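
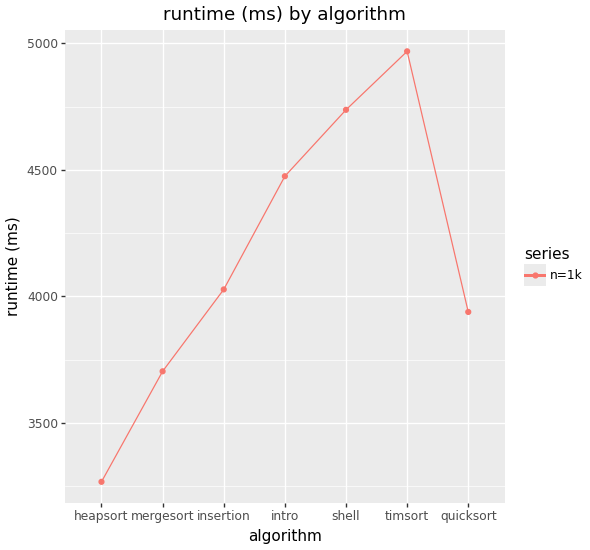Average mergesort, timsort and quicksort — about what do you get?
(3800 + 5000 + 4000) / 3 ≈ 4267.

≈ 4267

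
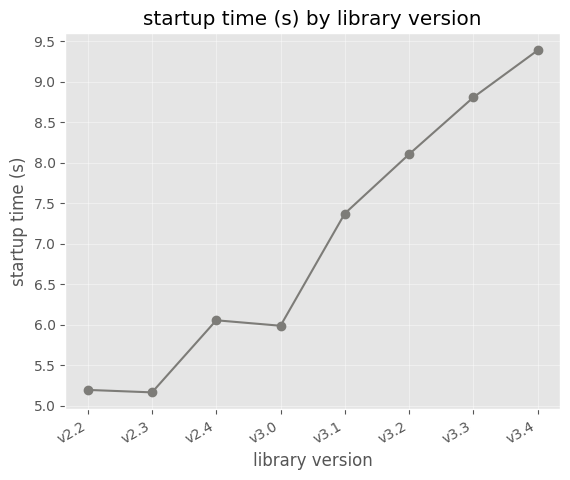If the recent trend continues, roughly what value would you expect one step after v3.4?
Last three: 8.0, 9.0, 9.5 → slope ≈ 0.75/step → next ≈ 10.25.

≈ 10.25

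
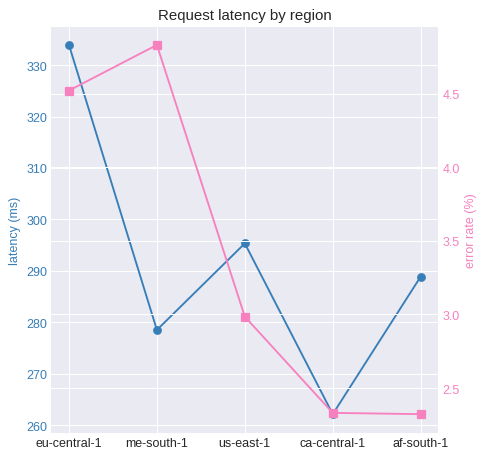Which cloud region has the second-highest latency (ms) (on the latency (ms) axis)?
us-east-1

Top 3 (on the latency (ms) axis): eu-central-1 ≈ 330, us-east-1 ≈ 300, af-south-1 ≈ 290.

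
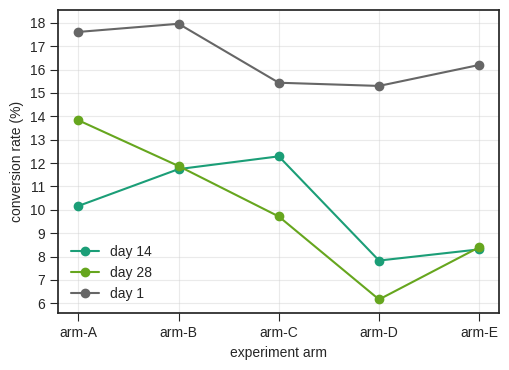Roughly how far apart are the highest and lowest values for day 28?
Max arm-A ≈ 14, min arm-D ≈ 6; range ≈ 8.

≈ 8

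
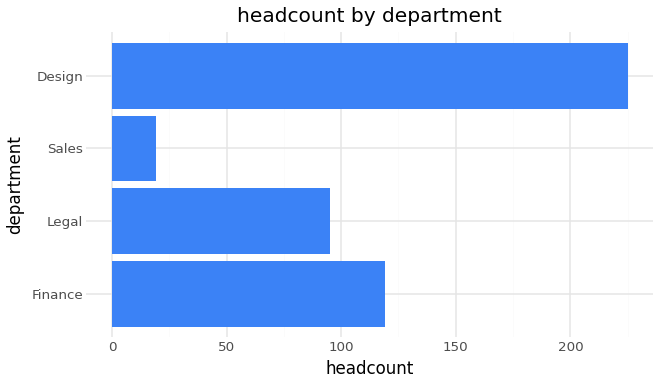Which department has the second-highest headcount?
Top 3: Design ≈ 220, Finance ≈ 120, Legal ≈ 100.

Finance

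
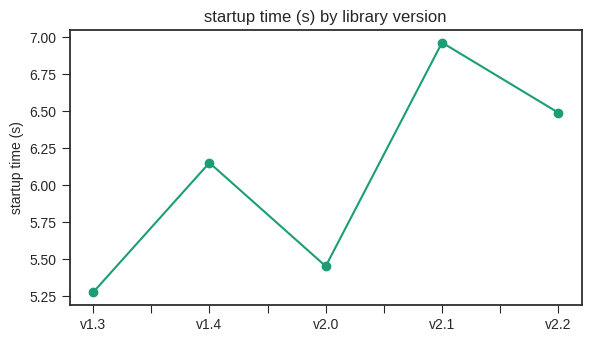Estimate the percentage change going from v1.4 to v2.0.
v1.4 ≈ 6.2, v2.0 ≈ 5.4; (5.4 − 6.2) / 6.2 ≈ -12.9%.

≈ -12.9%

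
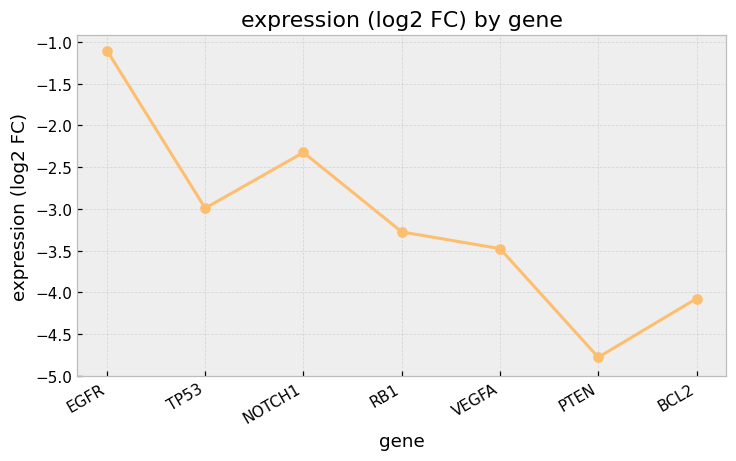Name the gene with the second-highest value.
NOTCH1

Top 3: EGFR ≈ -1.0, NOTCH1 ≈ -2.5, TP53 ≈ -3.0.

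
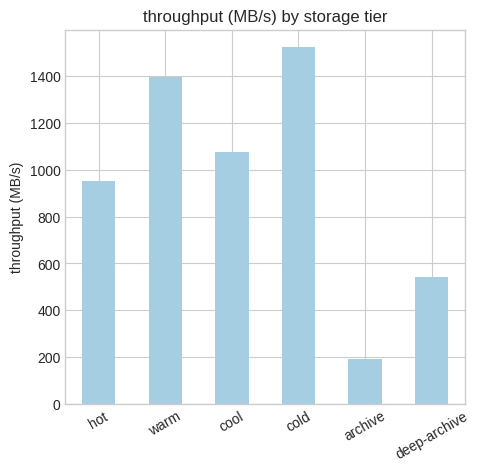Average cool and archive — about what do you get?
≈ 600

(1000 + 200) / 2 ≈ 600.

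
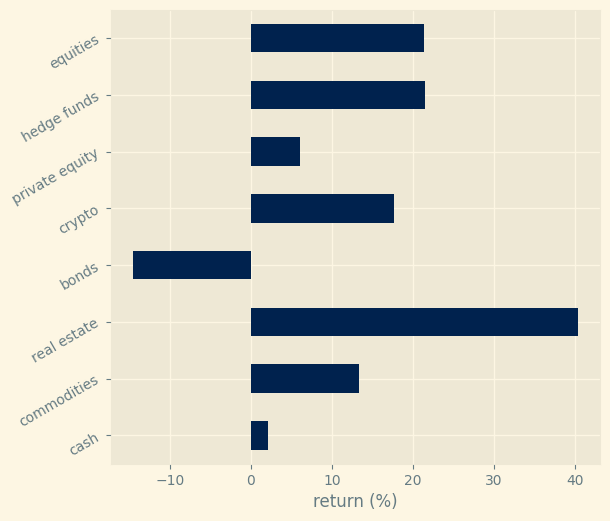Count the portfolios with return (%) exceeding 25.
Above 25: real estate.

1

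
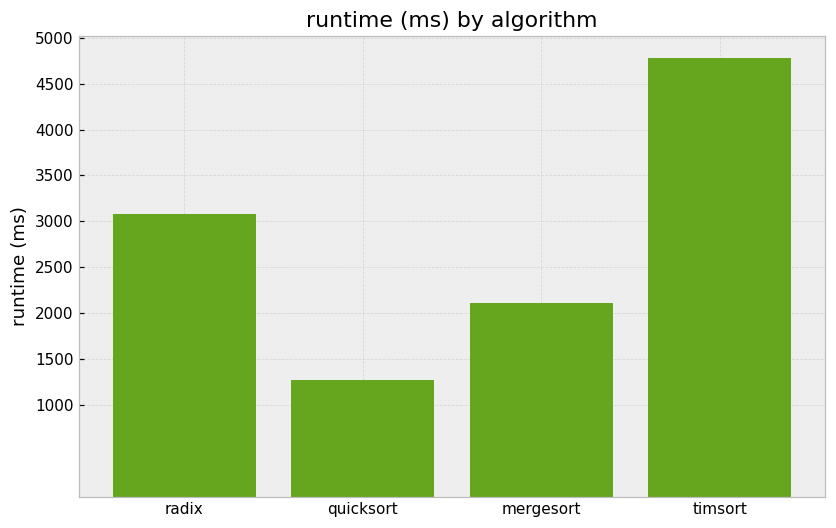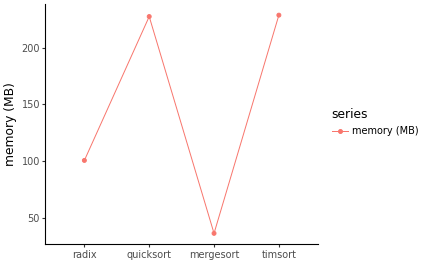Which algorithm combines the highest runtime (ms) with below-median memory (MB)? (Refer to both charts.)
Chart 2 median memory (MB) ≈ 175; below-median algorithms: radix, mergesort. Among those, radix has the highest runtime (ms) (≈ 3000).

radix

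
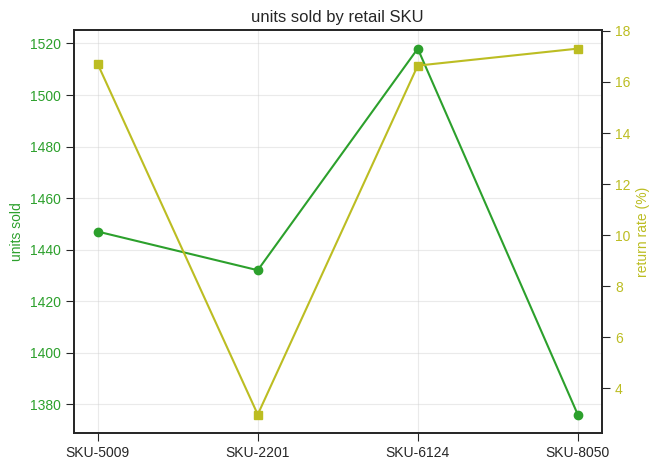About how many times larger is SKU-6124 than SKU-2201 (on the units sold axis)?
SKU-6124 ≈ 1520, SKU-2201 ≈ 1440; 1520/1440 ≈ 1.06.

≈ 1.06×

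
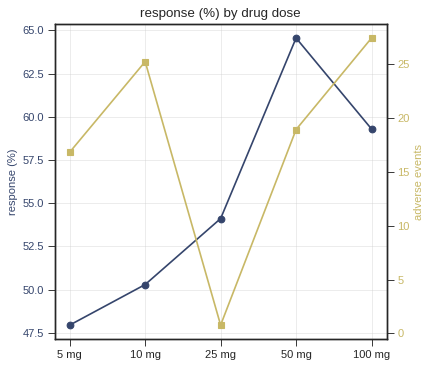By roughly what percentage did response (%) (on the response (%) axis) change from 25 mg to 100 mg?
25 mg ≈ 54, 100 mg ≈ 60; (60 − 54) / 54 ≈ +11.1%.

≈ +11.1%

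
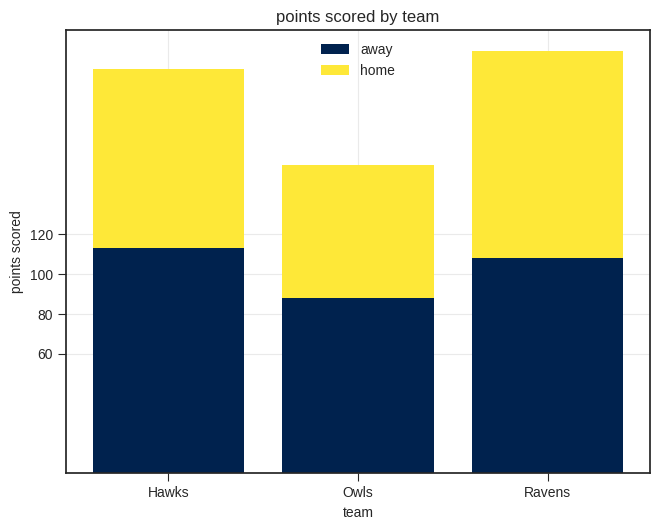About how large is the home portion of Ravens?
home top ≈ 220, bottom ≈ 100; segment ≈ 120.

≈ 120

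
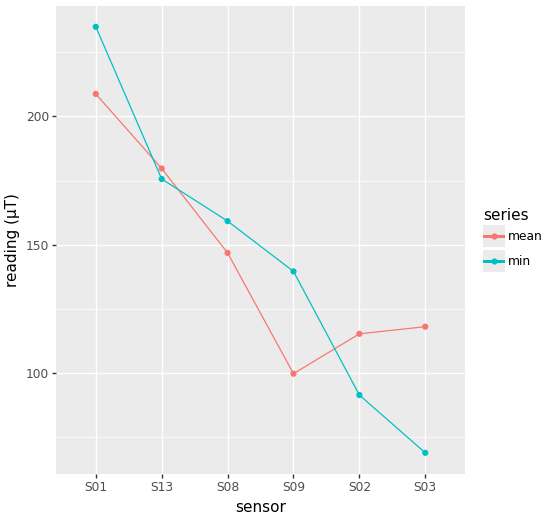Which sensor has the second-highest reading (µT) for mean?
Top 3 for mean: S01 ≈ 200, S13 ≈ 180, S08 ≈ 140.

S13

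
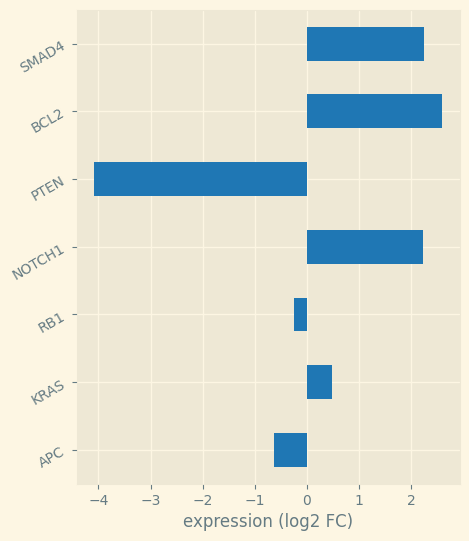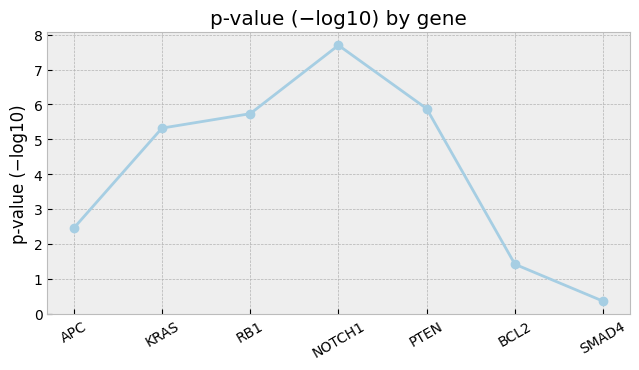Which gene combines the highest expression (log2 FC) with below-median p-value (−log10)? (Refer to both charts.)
Chart 2 median p-value (−log10) ≈ 5; below-median genes: APC, BCL2, SMAD4. Among those, BCL2 has the highest expression (log2 FC) (≈ 2.5).

BCL2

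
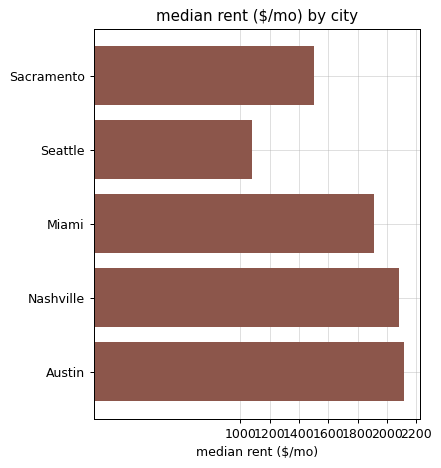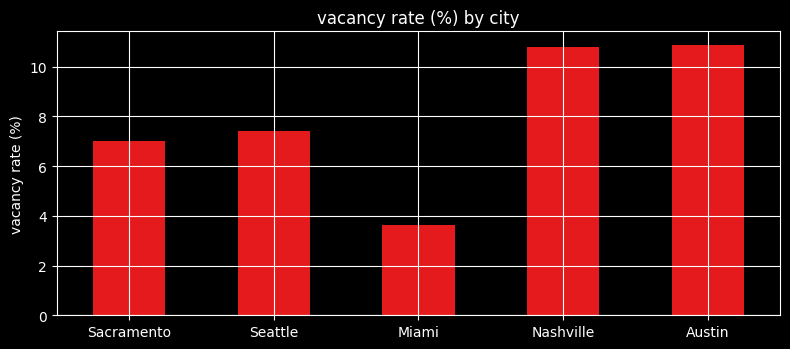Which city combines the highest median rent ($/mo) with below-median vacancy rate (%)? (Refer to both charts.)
Miami

Chart 2 median vacancy rate (%) ≈ 7; below-median cities: Sacramento, Miami. Among those, Miami has the highest median rent ($/mo) (≈ 2000).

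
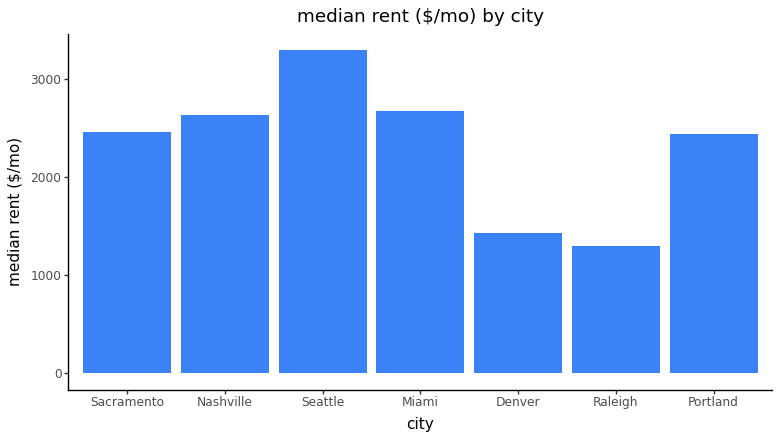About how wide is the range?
Max Seattle ≈ 3500, min Raleigh ≈ 1500; range ≈ 2000.

≈ 2000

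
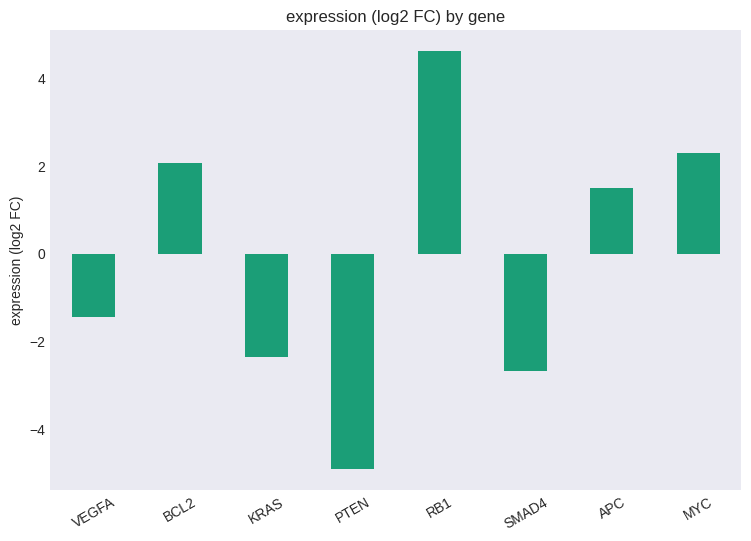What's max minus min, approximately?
Max RB1 ≈ 5, min PTEN ≈ -5; range ≈ 10.

≈ 10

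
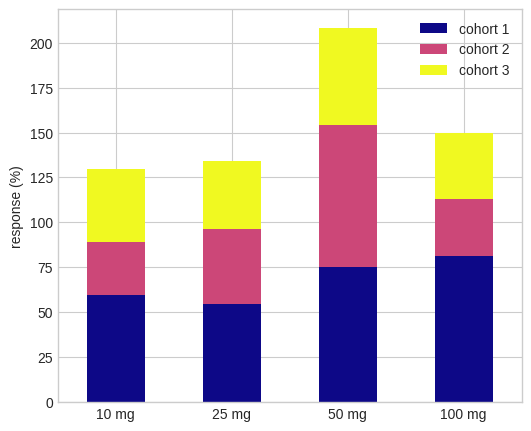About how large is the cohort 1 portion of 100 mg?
≈ 80

cohort 1 top ≈ 80, bottom ≈ 0; segment ≈ 80.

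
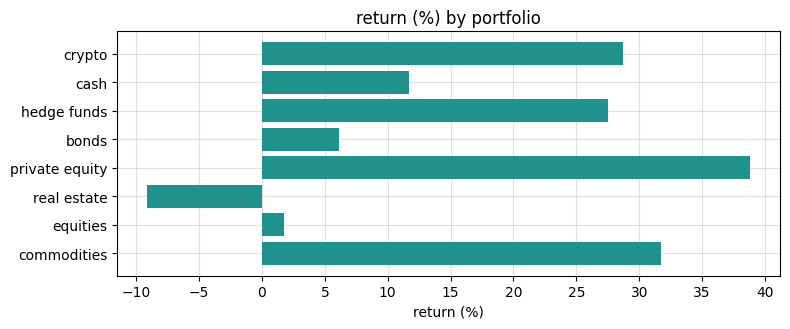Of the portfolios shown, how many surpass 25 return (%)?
4

Above 25: crypto, hedge funds, private equity, commodities.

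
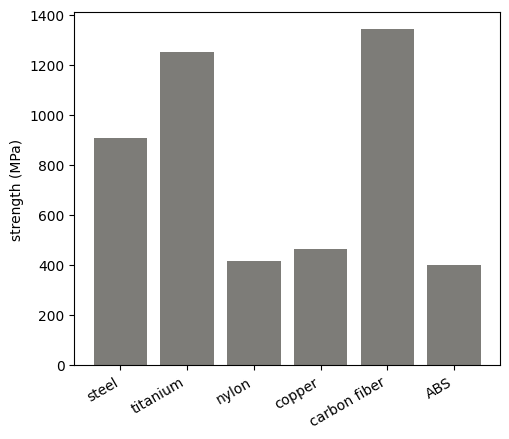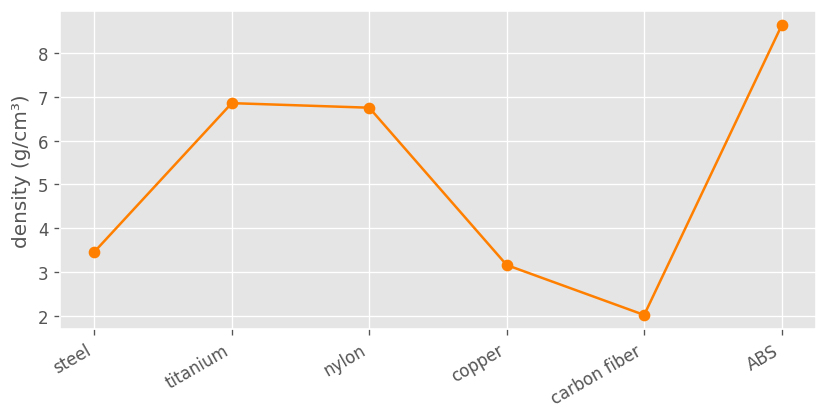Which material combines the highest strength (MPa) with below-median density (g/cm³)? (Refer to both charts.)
carbon fiber

Chart 2 median density (g/cm³) ≈ 5; below-median materials: steel, copper, carbon fiber. Among those, carbon fiber has the highest strength (MPa) (≈ 1400).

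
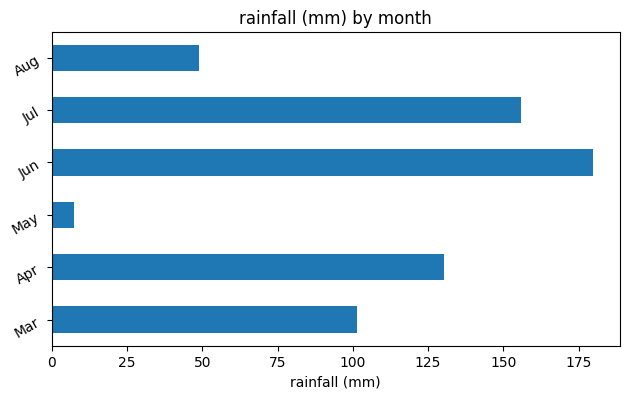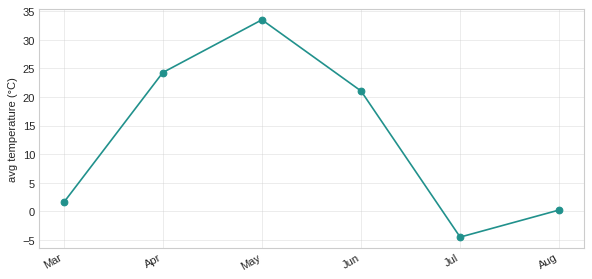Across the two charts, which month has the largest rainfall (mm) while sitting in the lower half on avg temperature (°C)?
Chart 2 median avg temperature (°C) ≈ 10; below-median months: Mar, Jul, Aug. Among those, Jul has the highest rainfall (mm) (≈ 160).

Jul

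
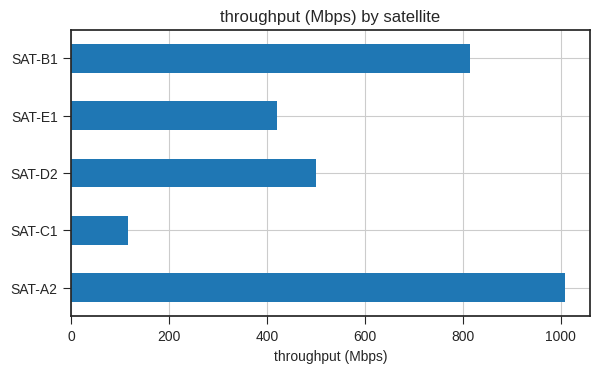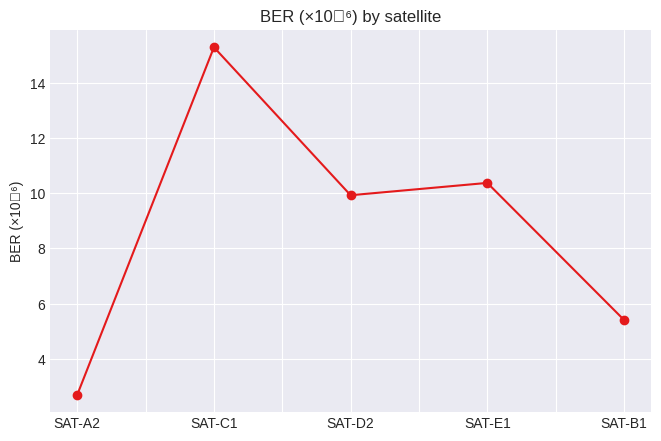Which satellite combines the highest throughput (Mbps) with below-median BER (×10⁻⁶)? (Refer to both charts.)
Chart 2 median BER (×10⁻⁶) ≈ 10; below-median satellites: SAT-A2, SAT-B1. Among those, SAT-A2 has the highest throughput (Mbps) (≈ 1000).

SAT-A2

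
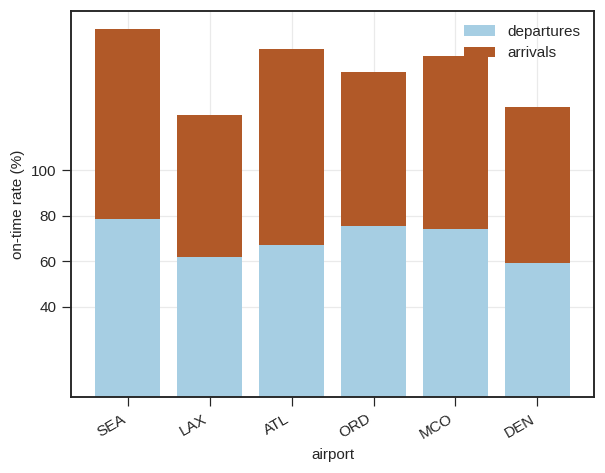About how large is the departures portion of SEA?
departures top ≈ 80, bottom ≈ 0; segment ≈ 80.

≈ 80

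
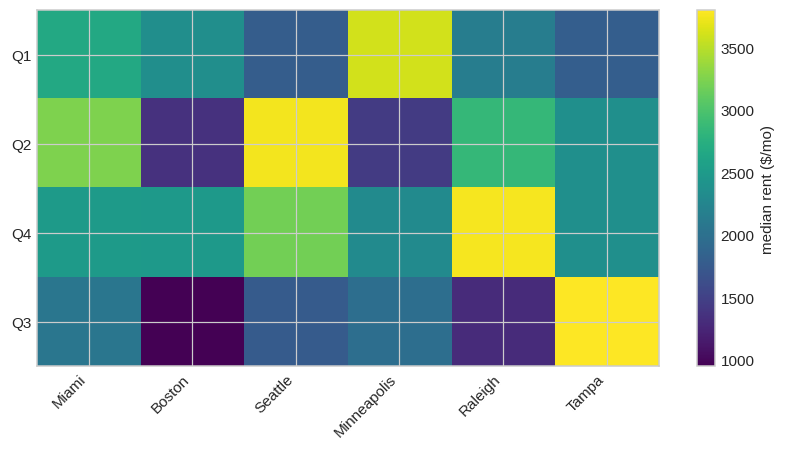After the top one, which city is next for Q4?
Seattle

Top 3 for Q4: Raleigh ≈ 4000, Seattle ≈ 3000, Miami ≈ 2500.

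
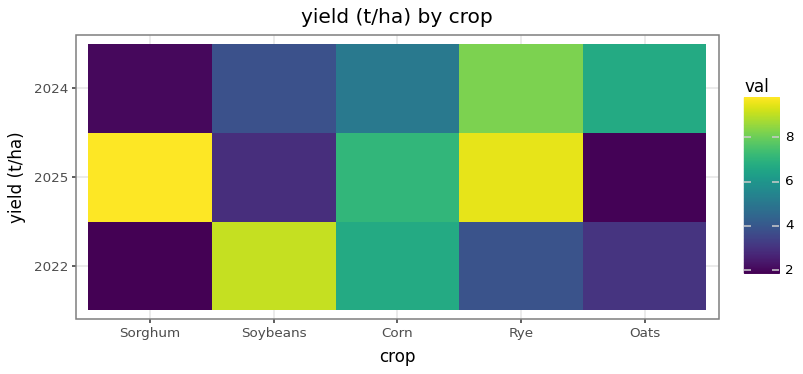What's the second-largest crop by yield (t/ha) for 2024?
Oats

Top 3 for 2024: Rye ≈ 8, Oats ≈ 7, Corn ≈ 5.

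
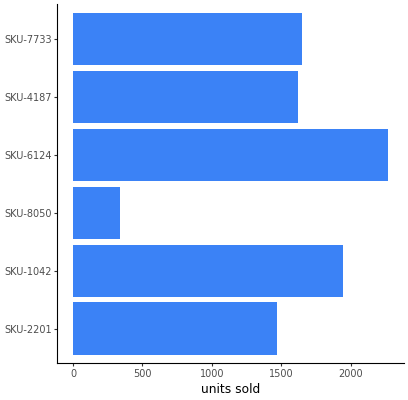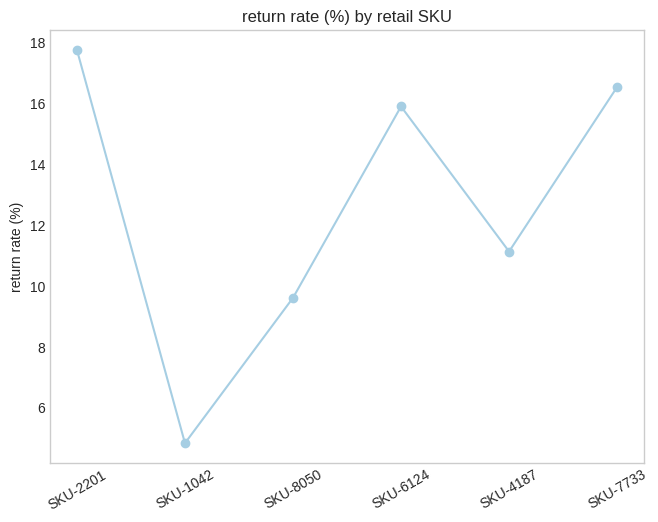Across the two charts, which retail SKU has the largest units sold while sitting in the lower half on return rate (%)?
SKU-1042

Chart 2 median return rate (%) ≈ 14; below-median retail SKUs: SKU-1042, SKU-8050, SKU-4187. Among those, SKU-1042 has the highest units sold (≈ 2000).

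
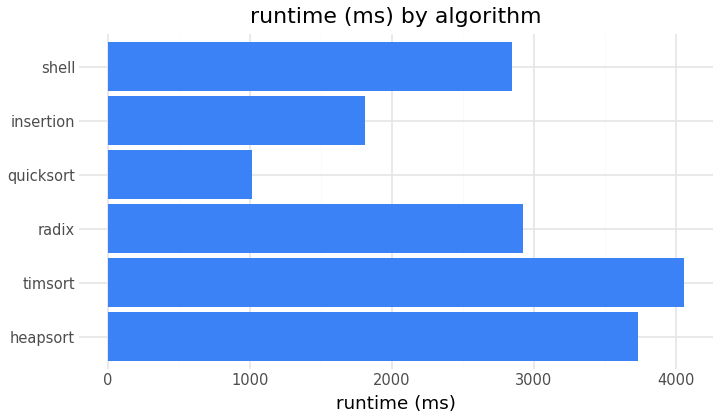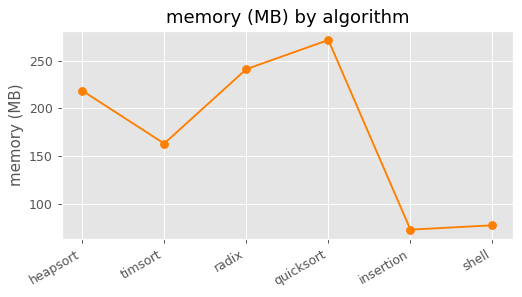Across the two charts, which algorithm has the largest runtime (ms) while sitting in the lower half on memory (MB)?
timsort

Chart 2 median memory (MB) ≈ 200; below-median algorithms: timsort, insertion, shell. Among those, timsort has the highest runtime (ms) (≈ 4000).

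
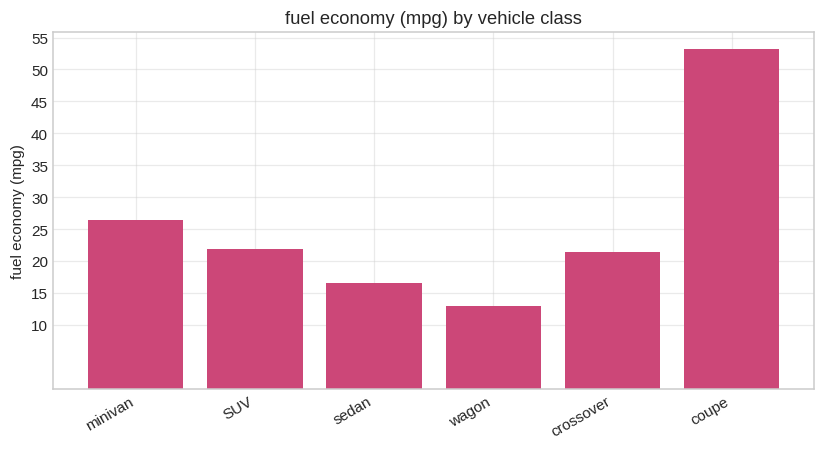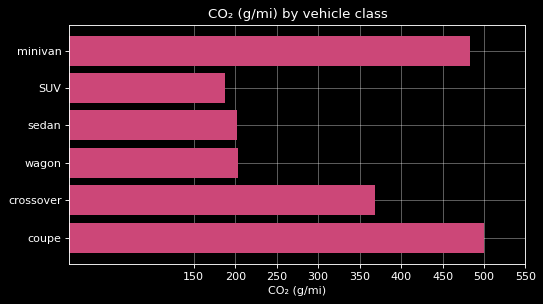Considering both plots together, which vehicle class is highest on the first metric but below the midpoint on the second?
Chart 2 median CO₂ (g/mi) ≈ 300; below-median vehicle classes: SUV, sedan, wagon. Among those, SUV has the highest fuel economy (mpg) (≈ 20).

SUV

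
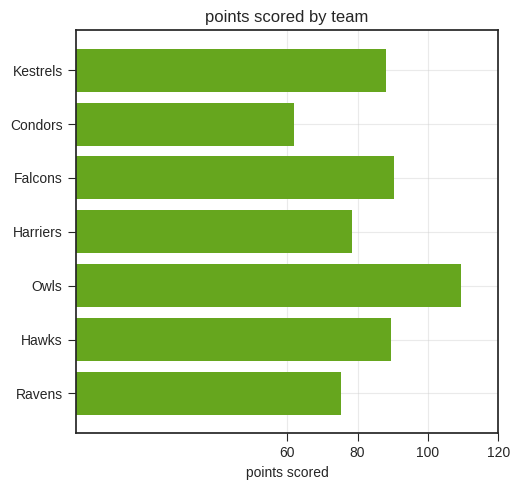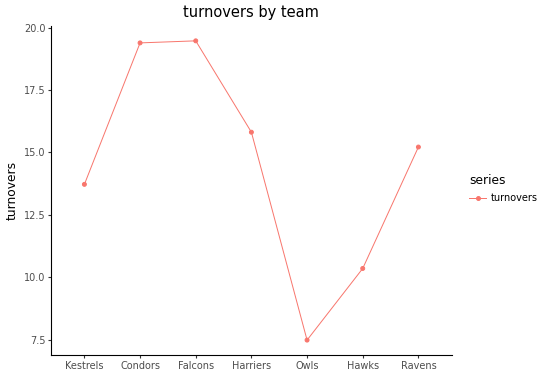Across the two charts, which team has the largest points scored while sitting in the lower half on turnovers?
Owls

Chart 2 median turnovers ≈ 16; below-median teams: Kestrels, Owls, Hawks. Among those, Owls has the highest points scored (≈ 100).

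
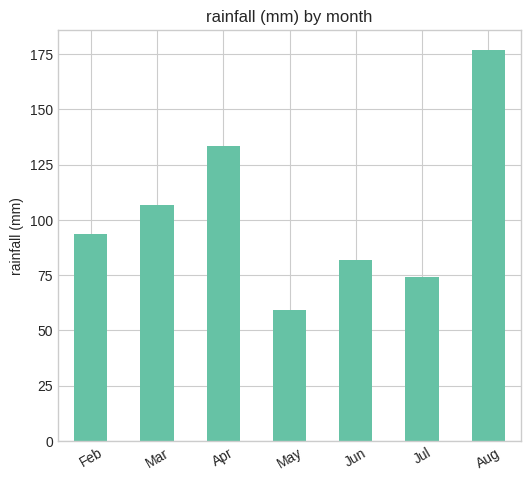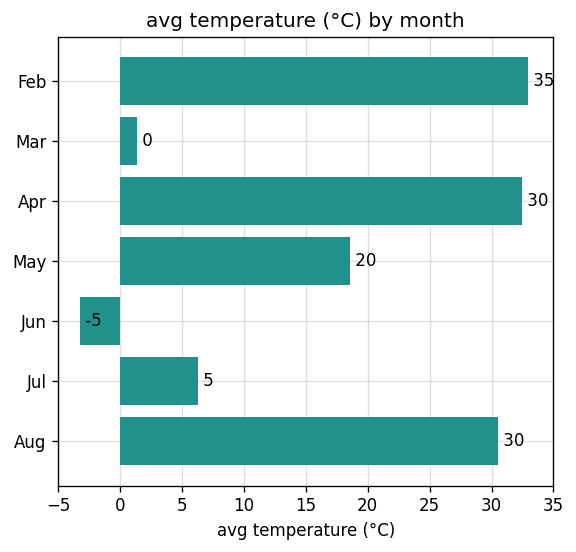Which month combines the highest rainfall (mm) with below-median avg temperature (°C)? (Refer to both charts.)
Chart 2 median avg temperature (°C) ≈ 20; below-median months: Mar, Jun, Jul. Among those, Mar has the highest rainfall (mm) (≈ 100).

Mar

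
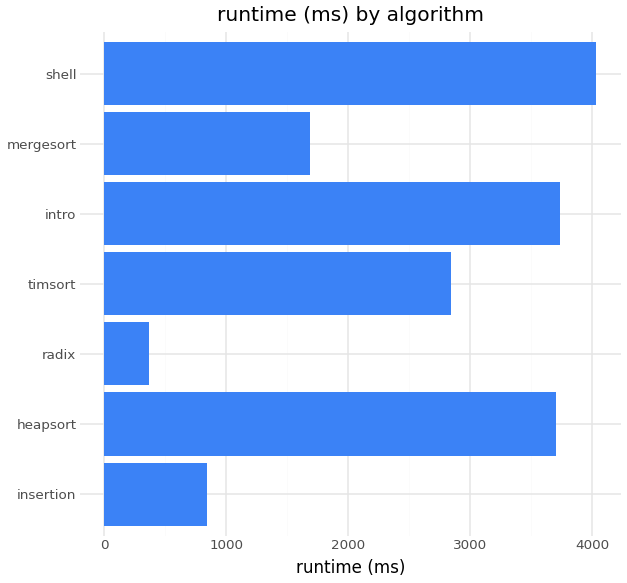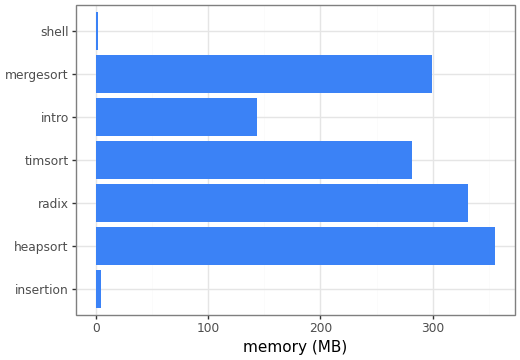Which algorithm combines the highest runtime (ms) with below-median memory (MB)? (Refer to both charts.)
shell

Chart 2 median memory (MB) ≈ 300; below-median algorithms: insertion, intro, shell. Among those, shell has the highest runtime (ms) (≈ 4000).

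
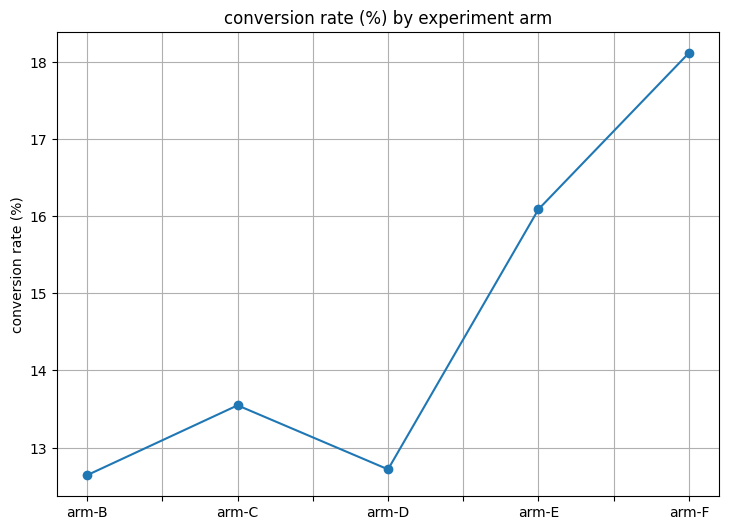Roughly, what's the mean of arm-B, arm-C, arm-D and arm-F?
≈ 14.12

(12.5 + 13.5 + 12.5 + 18.0) / 4 ≈ 14.12.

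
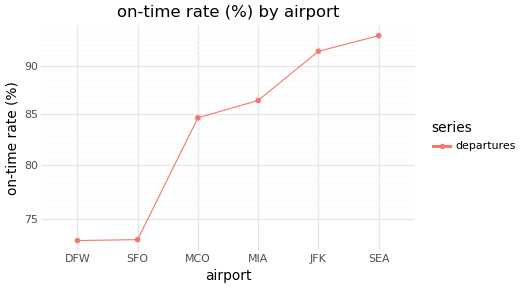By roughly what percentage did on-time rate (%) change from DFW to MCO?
≈ +13.5%

DFW ≈ 74, MCO ≈ 84; (84 − 74) / 74 ≈ +13.5%.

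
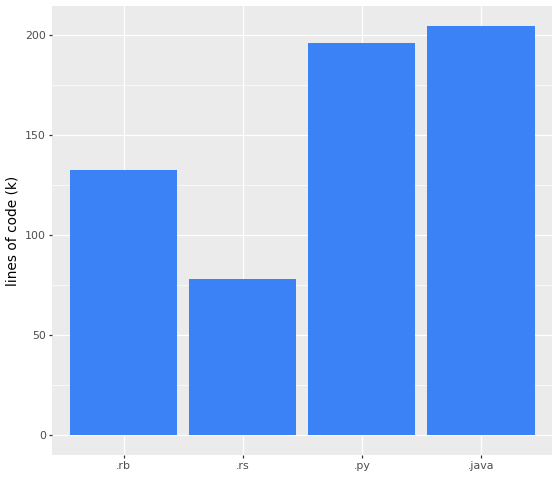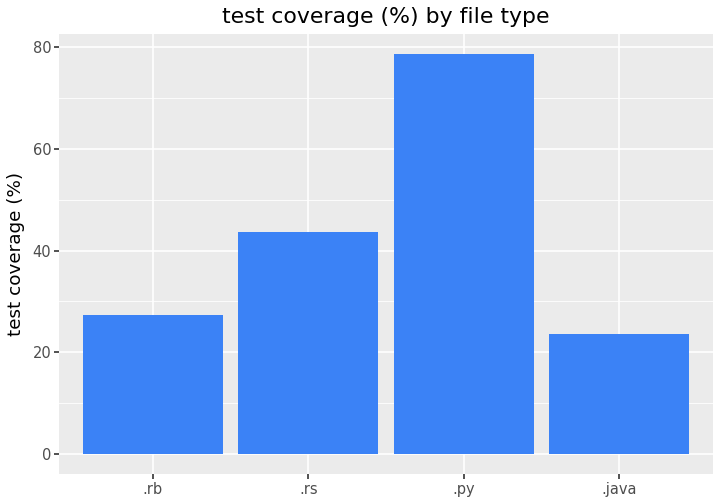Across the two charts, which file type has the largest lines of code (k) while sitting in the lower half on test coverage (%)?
Chart 2 median test coverage (%) ≈ 40; below-median file types: .rb, .java. Among those, .java has the highest lines of code (k) (≈ 200).

.java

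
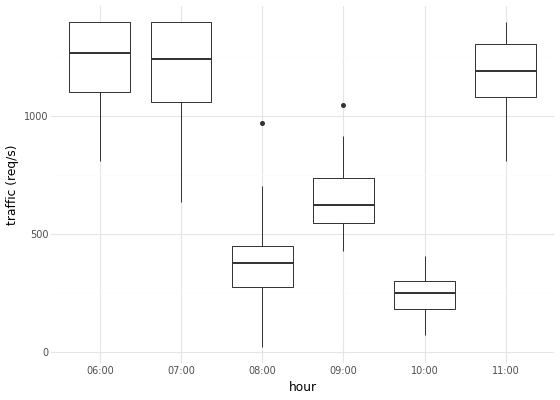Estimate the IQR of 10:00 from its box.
Q3 ≈ 300, Q1 ≈ 200; IQR ≈ 100.

≈ 100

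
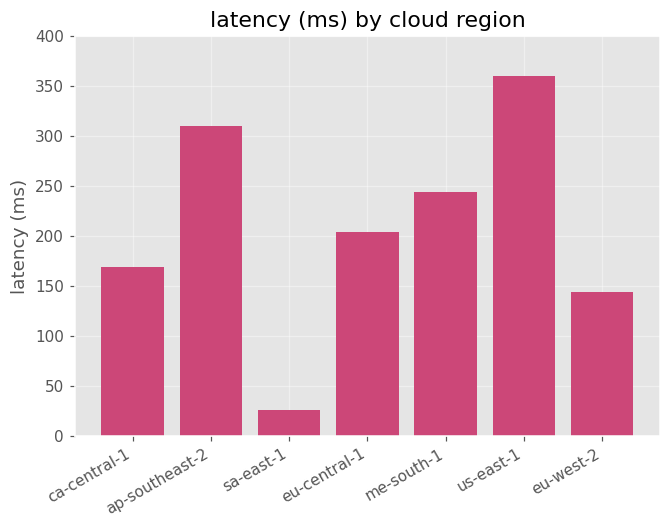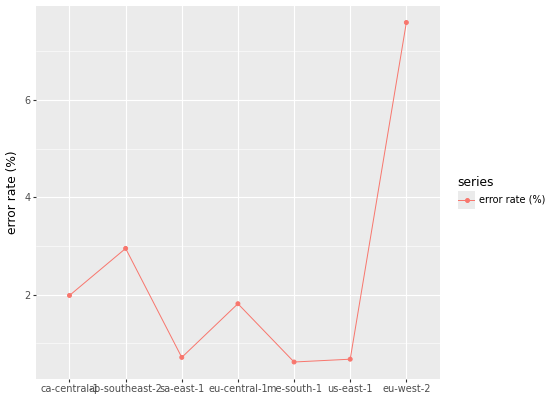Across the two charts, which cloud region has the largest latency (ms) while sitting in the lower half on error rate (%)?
us-east-1

Chart 2 median error rate (%) ≈ 2; below-median cloud regions: sa-east-1, me-south-1, us-east-1. Among those, us-east-1 has the highest latency (ms) (≈ 350).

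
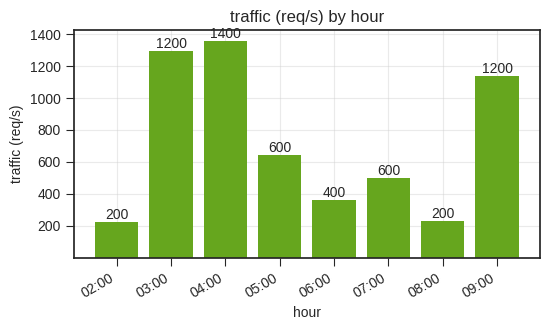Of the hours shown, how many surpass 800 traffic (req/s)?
3

Above 800: 03:00, 04:00, 09:00.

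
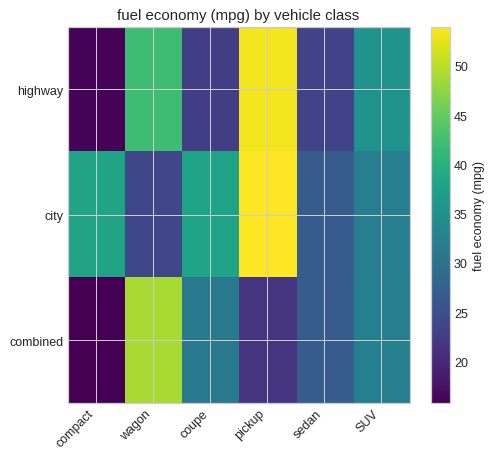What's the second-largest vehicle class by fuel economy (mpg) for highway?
wagon

Top 3 for highway: pickup ≈ 55, wagon ≈ 40, SUV ≈ 35.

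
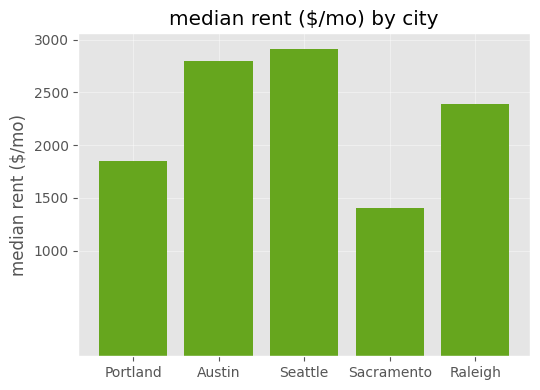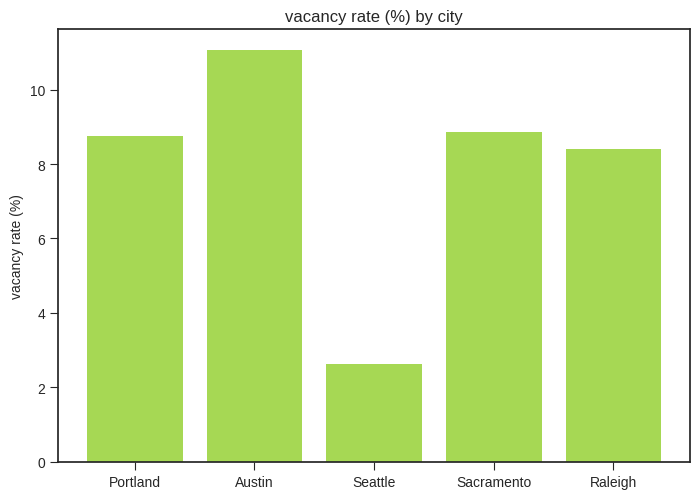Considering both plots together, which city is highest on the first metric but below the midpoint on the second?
Seattle

Chart 2 median vacancy rate (%) ≈ 8; below-median cities: Seattle, Raleigh. Among those, Seattle has the highest median rent ($/mo) (≈ 3000).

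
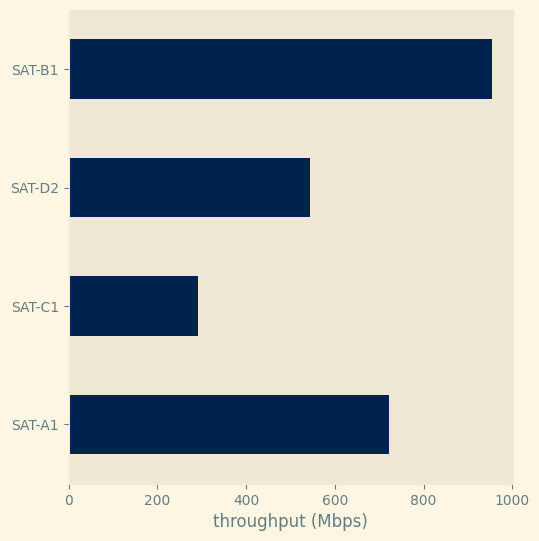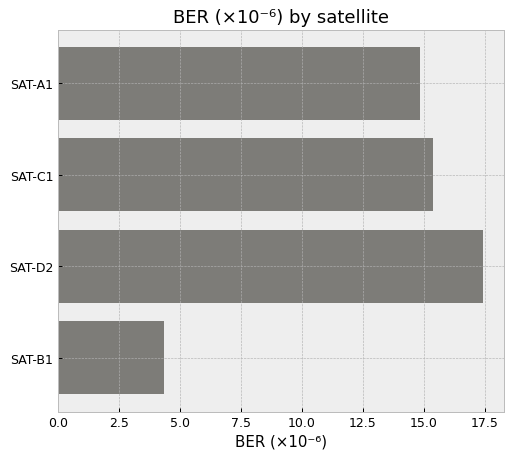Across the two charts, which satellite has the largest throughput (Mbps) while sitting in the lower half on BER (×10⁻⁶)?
Chart 2 median BER (×10⁻⁶) ≈ 16; below-median satellites: SAT-A1, SAT-B1. Among those, SAT-B1 has the highest throughput (Mbps) (≈ 1000).

SAT-B1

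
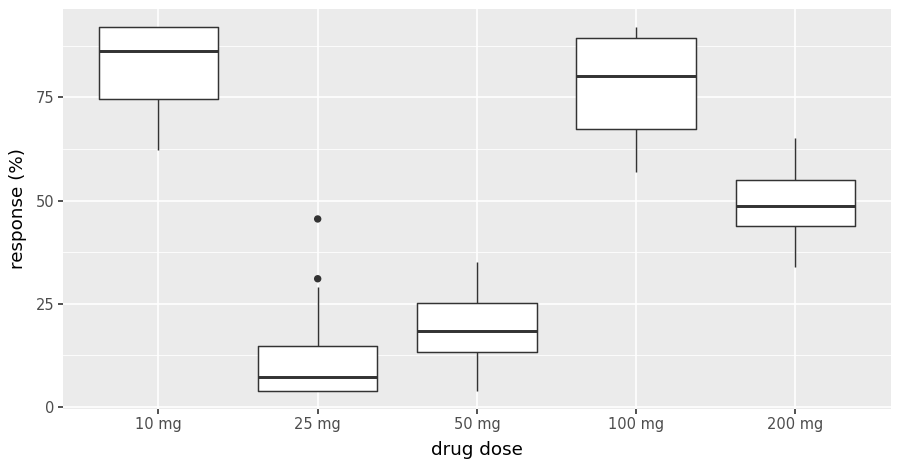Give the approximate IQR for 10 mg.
≈ 20

Q3 ≈ 90, Q1 ≈ 70; IQR ≈ 20.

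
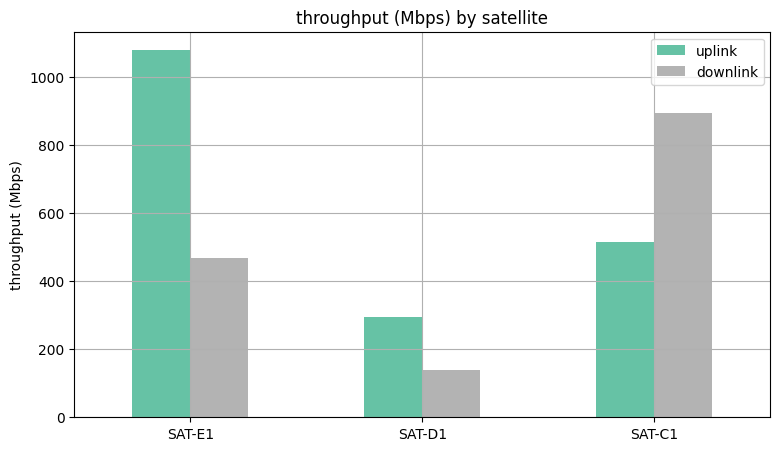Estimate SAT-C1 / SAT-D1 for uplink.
≈ 1.67×

SAT-C1 ≈ 500, SAT-D1 ≈ 300; 500/300 ≈ 1.67.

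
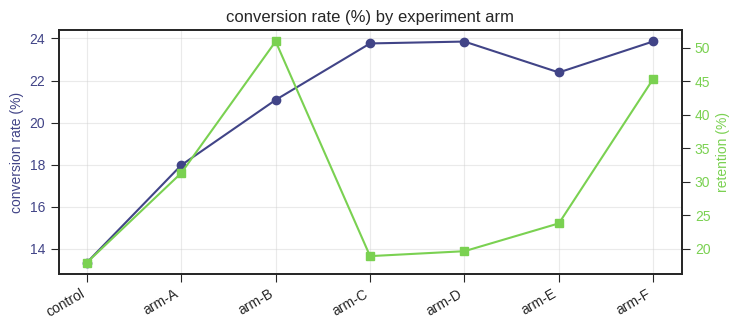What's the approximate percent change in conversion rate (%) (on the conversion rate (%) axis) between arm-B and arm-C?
arm-B ≈ 21, arm-C ≈ 24; (24 − 21) / 21 ≈ +14.3%.

≈ +14.3%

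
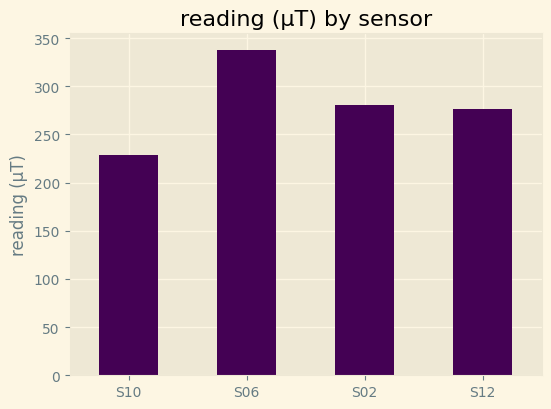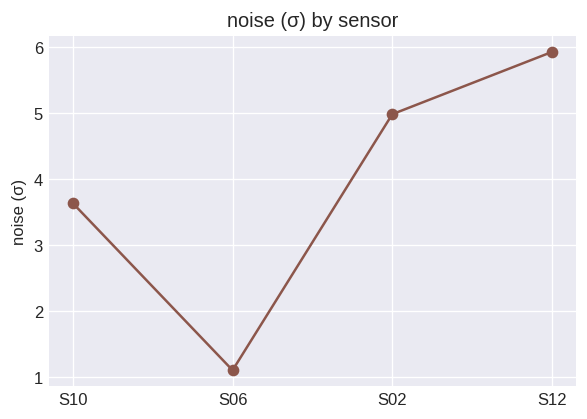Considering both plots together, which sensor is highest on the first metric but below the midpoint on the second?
S06

Chart 2 median noise (σ) ≈ 4; below-median sensors: S10, S06. Among those, S06 has the highest reading (µT) (≈ 350).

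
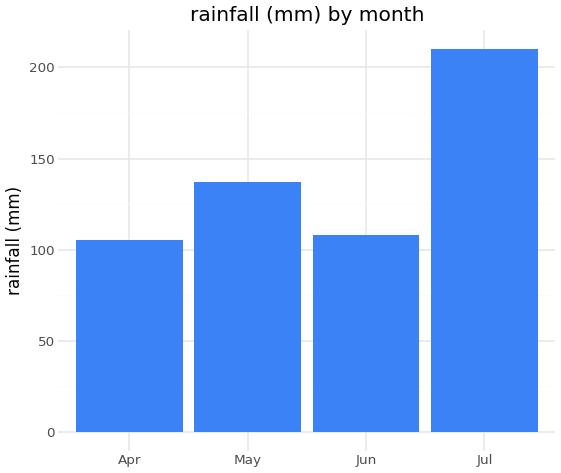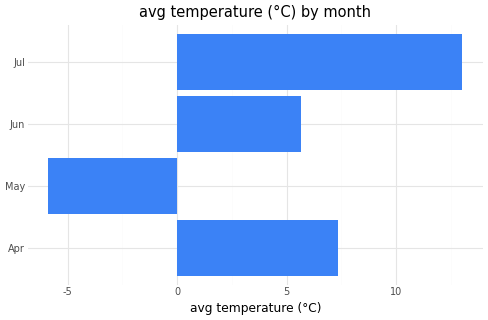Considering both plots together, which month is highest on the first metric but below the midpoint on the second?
May

Chart 2 median avg temperature (°C) ≈ 6; below-median months: May, Jun. Among those, May has the highest rainfall (mm) (≈ 140).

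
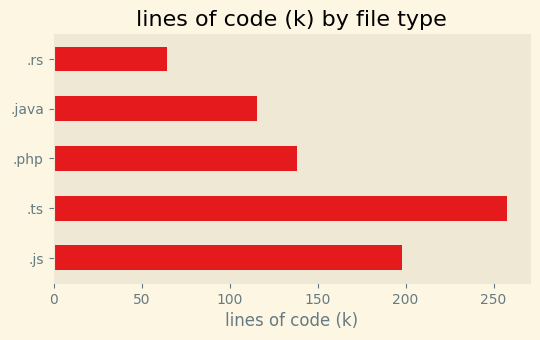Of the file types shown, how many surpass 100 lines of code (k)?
Above 100: .js, .ts, .php, .java.

4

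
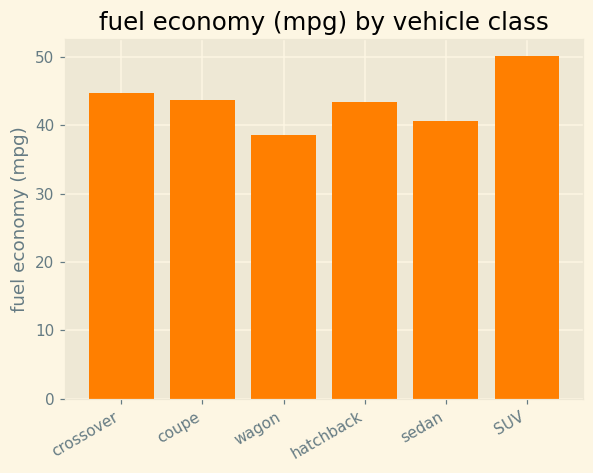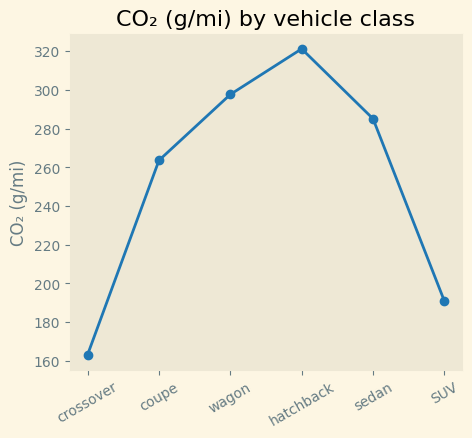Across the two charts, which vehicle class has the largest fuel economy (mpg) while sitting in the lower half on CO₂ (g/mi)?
Chart 2 median CO₂ (g/mi) ≈ 250; below-median vehicle classes: crossover, coupe, SUV. Among those, SUV has the highest fuel economy (mpg) (≈ 50).

SUV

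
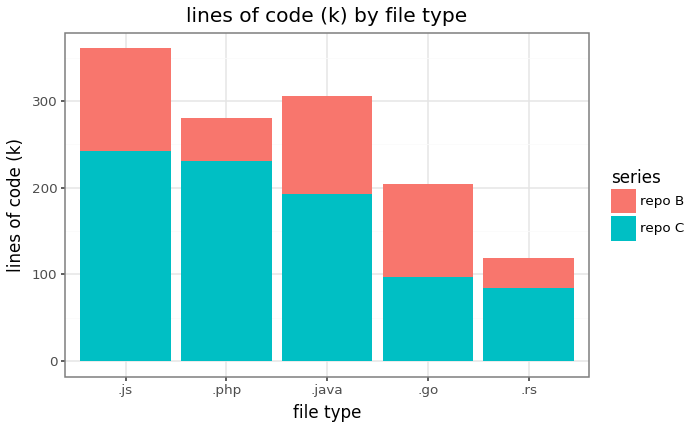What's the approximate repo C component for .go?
≈ 100

repo C top ≈ 100, bottom ≈ 0; segment ≈ 100.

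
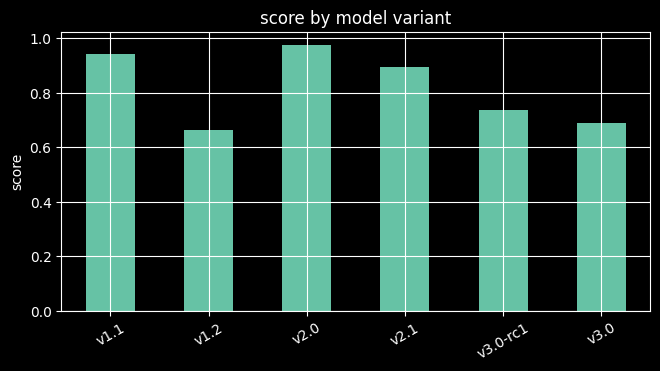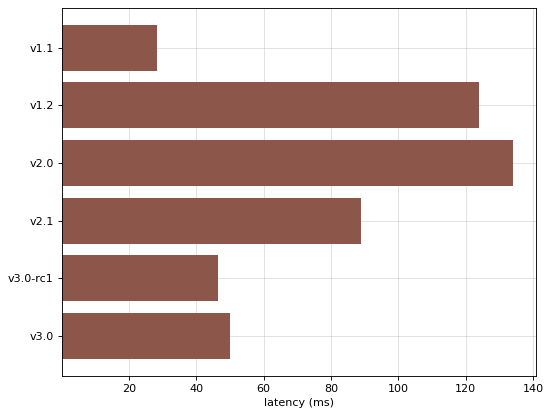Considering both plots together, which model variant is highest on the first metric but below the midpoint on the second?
Chart 2 median latency (ms) ≈ 60; below-median model variants: v1.1, v3.0-rc1, v3.0. Among those, v1.1 has the highest score (≈ 0.9).

v1.1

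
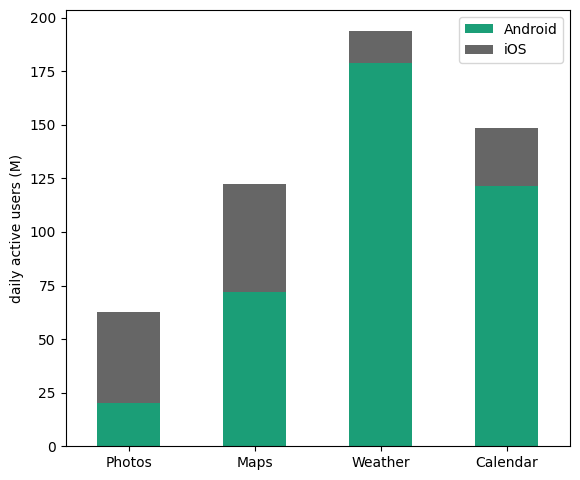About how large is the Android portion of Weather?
Android top ≈ 180, bottom ≈ 0; segment ≈ 180.

≈ 180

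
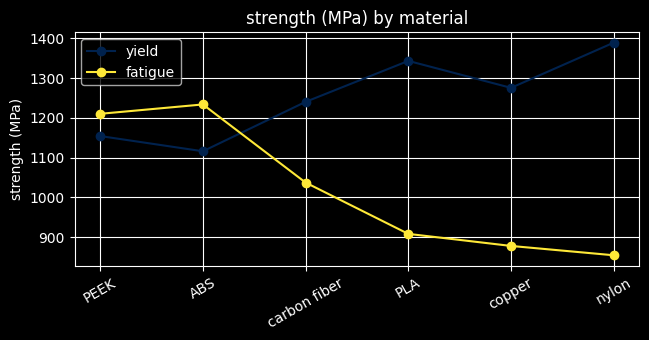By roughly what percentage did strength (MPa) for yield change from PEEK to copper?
PEEK ≈ 1150, copper ≈ 1250; (1250 − 1150) / 1150 ≈ +8.7%.

≈ +8.7%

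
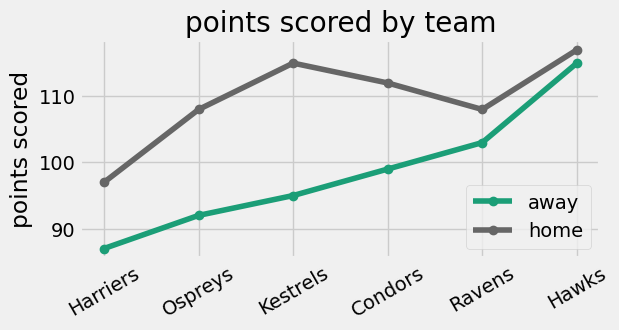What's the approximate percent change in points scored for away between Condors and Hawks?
≈ +15%

Condors ≈ 100, Hawks ≈ 115; (115 − 100) / 100 ≈ +15%.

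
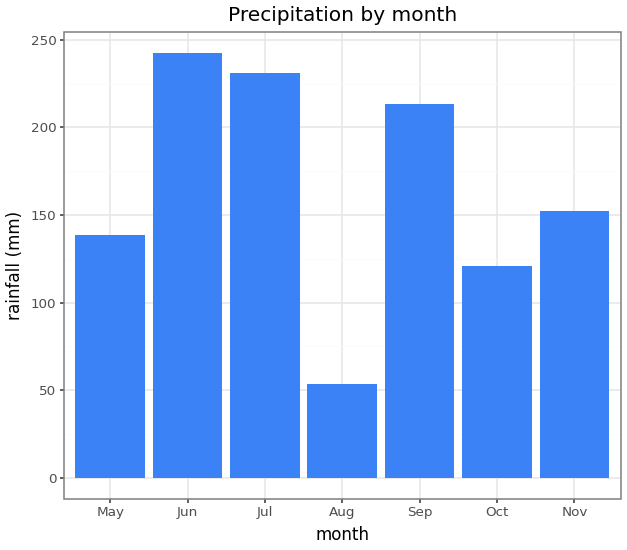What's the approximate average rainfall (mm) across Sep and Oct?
(225 + 125) / 2 ≈ 175.

≈ 175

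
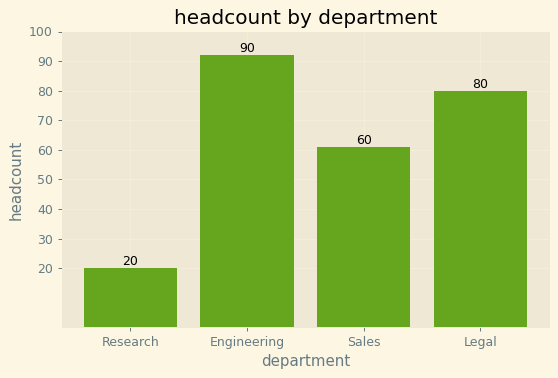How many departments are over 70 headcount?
2

Above 70: Engineering, Legal.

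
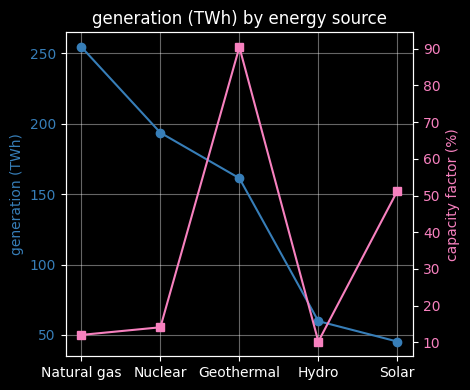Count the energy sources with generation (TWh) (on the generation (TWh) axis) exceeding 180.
Above 180: Natural gas, Nuclear.

2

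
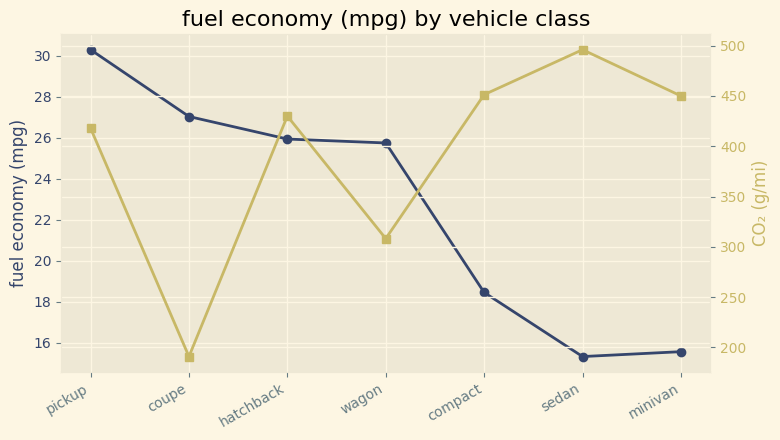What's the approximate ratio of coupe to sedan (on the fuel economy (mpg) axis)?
coupe ≈ 28, sedan ≈ 16; 28/16 ≈ 1.75.

≈ 1.75×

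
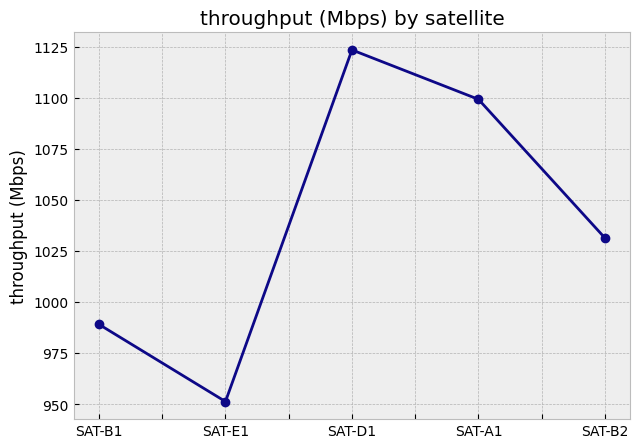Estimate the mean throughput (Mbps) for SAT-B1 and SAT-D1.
≈ 1050

(980 + 1120) / 2 ≈ 1050.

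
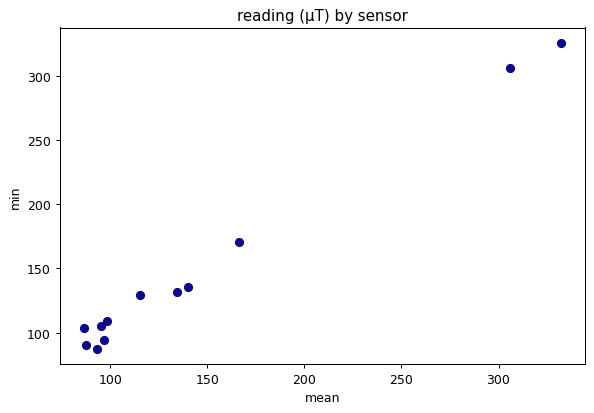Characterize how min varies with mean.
positive, strong

Points are positively correlated; strong (|r| ≈ 1.0).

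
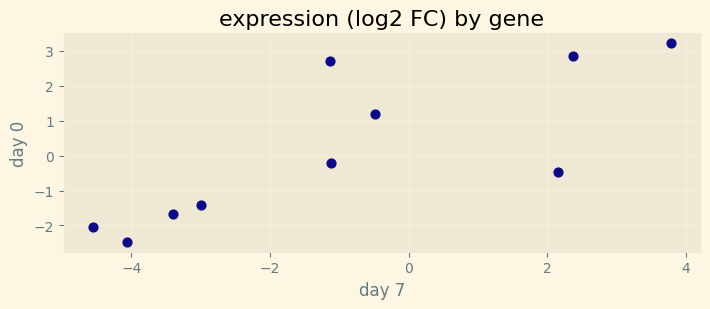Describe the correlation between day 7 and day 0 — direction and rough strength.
Points are positively correlated; strong (|r| ≈ 0.8).

positive, strong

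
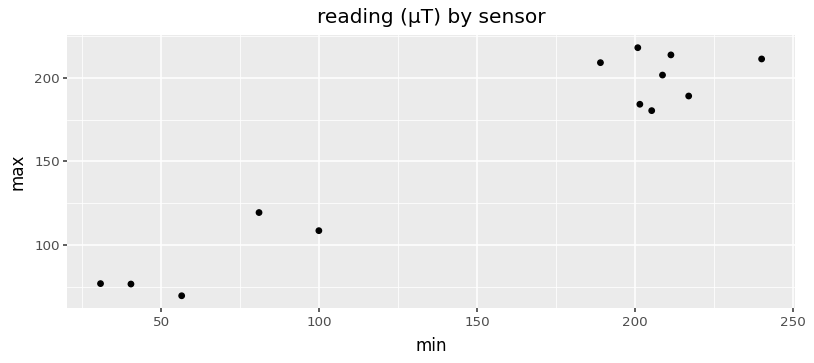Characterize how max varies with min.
positive, strong

Points are positively correlated; strong (|r| ≈ 1.0).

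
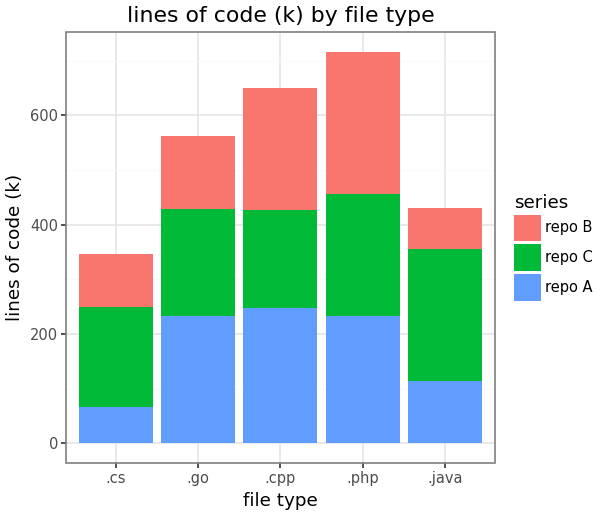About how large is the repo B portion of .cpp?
repo B top ≈ 600, bottom ≈ 400; segment ≈ 200.

≈ 200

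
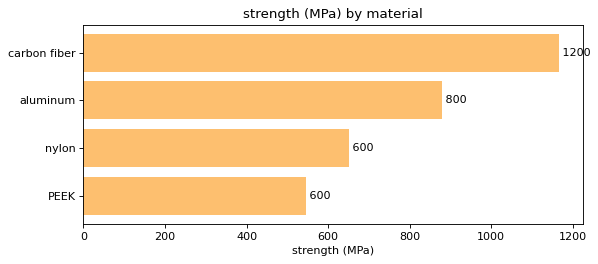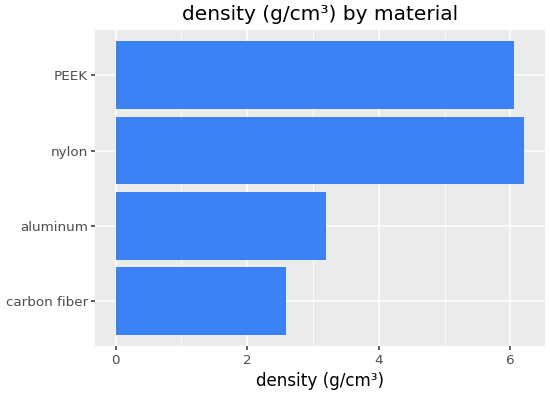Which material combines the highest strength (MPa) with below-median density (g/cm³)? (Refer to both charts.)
Chart 2 median density (g/cm³) ≈ 5; below-median materials: carbon fiber, aluminum. Among those, carbon fiber has the highest strength (MPa) (≈ 1200).

carbon fiber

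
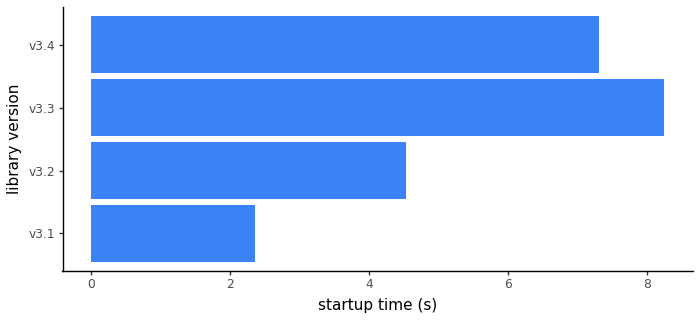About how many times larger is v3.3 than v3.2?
≈ 1.6×

v3.3 ≈ 8, v3.2 ≈ 5; 8/5 ≈ 1.6.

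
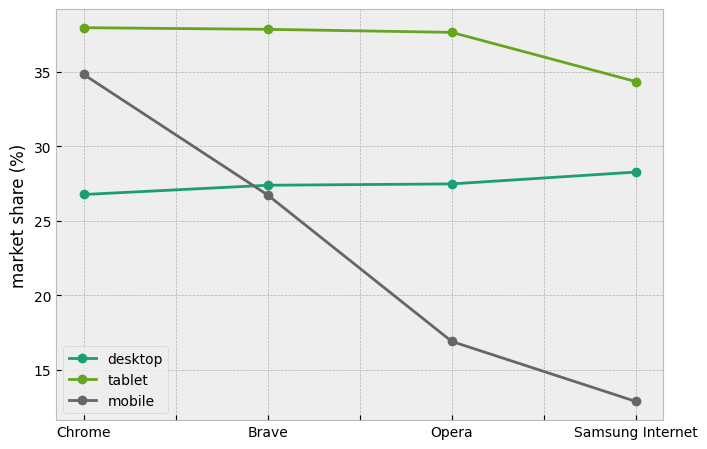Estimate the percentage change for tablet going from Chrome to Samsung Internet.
Chrome ≈ 40, Samsung Internet ≈ 35; (35 − 40) / 40 ≈ -12.5%.

≈ -12.5%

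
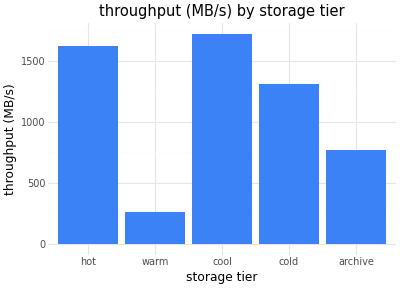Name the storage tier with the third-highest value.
Top 4: cool ≈ 1800, hot ≈ 1600, cold ≈ 1400, archive ≈ 800.

cold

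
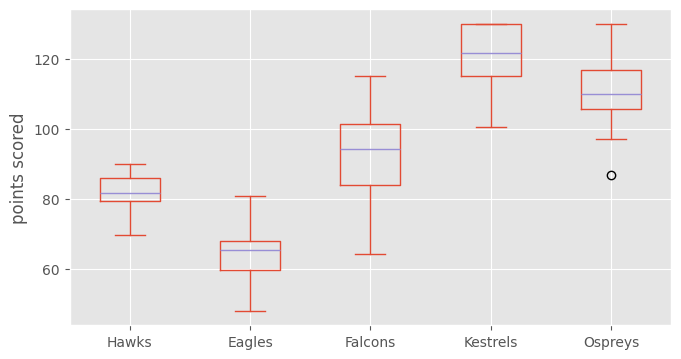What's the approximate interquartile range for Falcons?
≈ 20

Q3 ≈ 100, Q1 ≈ 80; IQR ≈ 20.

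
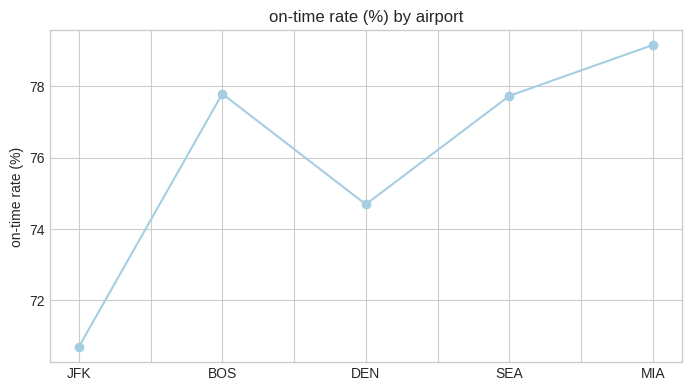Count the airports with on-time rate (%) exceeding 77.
Above 77: BOS, SEA, MIA.

3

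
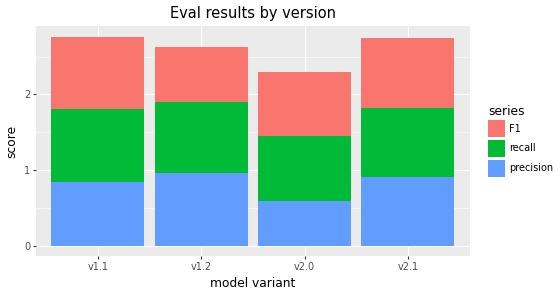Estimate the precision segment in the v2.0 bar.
≈ 0.5

precision top ≈ 0.5, bottom ≈ 0.0; segment ≈ 0.5.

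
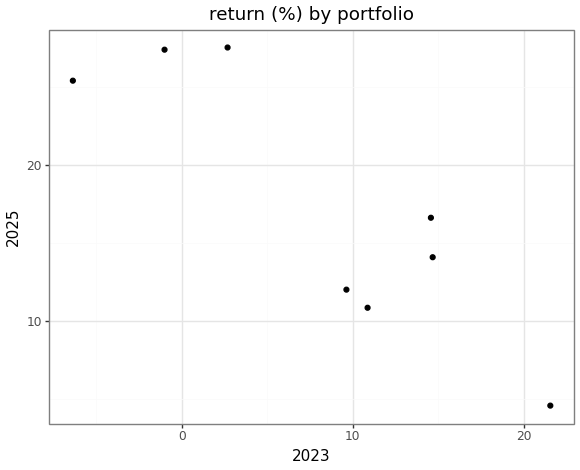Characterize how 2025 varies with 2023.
Points are negatively correlated; strong (|r| ≈ 0.9).

negative, strong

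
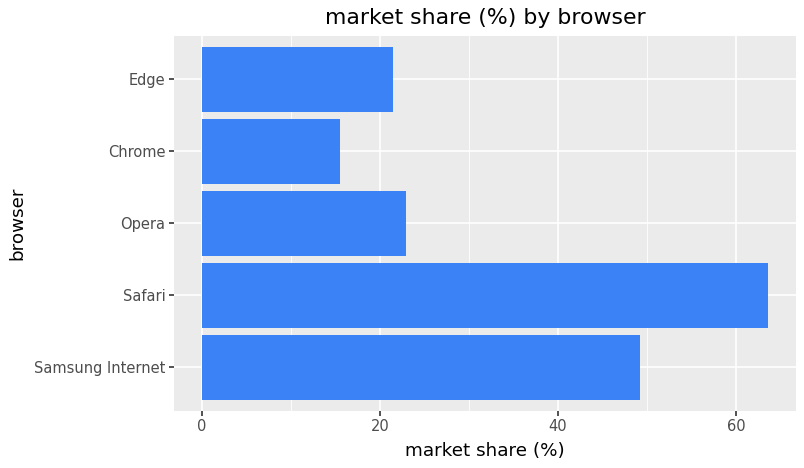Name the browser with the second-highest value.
Top 3: Safari ≈ 60, Samsung Internet ≈ 50, Opera ≈ 20.

Samsung Internet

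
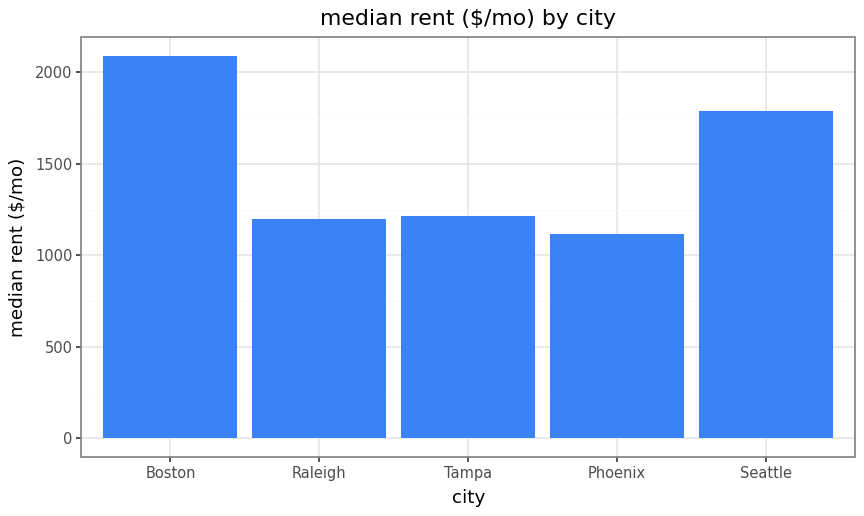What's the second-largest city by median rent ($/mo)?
Seattle

Top 3: Boston ≈ 2000, Seattle ≈ 1800, Tampa ≈ 1200.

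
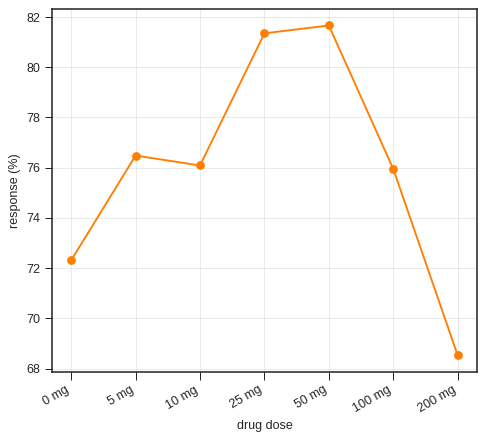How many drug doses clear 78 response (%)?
2

Above 78: 25 mg, 50 mg.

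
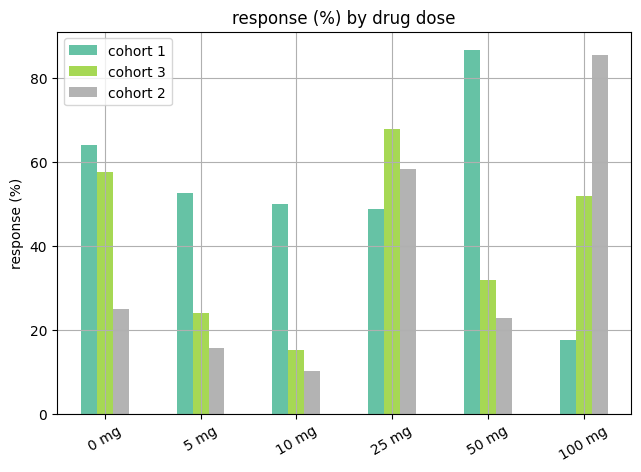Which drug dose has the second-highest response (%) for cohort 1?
Top 3 for cohort 1: 50 mg ≈ 90, 0 mg ≈ 60, 5 mg ≈ 50.

0 mg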